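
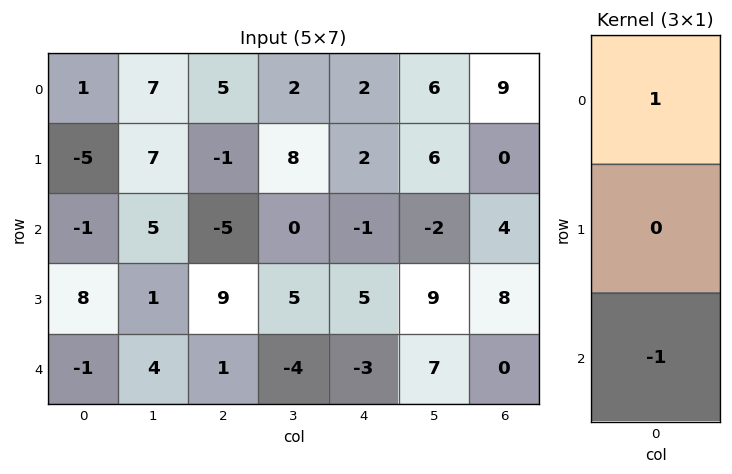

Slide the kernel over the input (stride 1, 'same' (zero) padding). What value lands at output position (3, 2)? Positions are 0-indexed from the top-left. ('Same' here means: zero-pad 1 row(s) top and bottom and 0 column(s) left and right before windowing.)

The receptive field on the zero-padded input at this output position is [-5 / 9 / 1]. Elementwise product with the kernel and sum: -5·1 + 1·-1.

-6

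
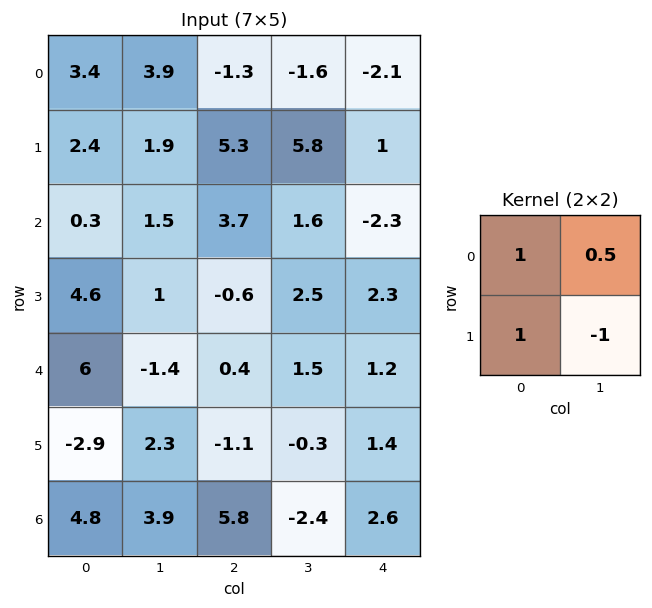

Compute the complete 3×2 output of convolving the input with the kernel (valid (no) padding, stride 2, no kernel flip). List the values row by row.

Output[0,0]: The receptive field on the input at this output position is [3.4 3.9 / 2.4 1.9]. Elementwise product with the kernel and sum: 3.4·1 + 3.9·0.5 + 2.4·1 + 1.9·-1.

5.85 -2.6
4.65 1.4
0.1 0.35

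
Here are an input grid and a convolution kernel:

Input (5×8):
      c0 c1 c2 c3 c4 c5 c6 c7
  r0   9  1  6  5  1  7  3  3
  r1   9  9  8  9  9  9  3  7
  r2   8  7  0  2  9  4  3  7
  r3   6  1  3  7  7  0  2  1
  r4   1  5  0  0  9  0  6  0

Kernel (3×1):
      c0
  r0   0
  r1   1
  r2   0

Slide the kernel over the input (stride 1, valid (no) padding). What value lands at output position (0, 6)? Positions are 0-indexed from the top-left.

The receptive field on the input at this output position is [3 / 3 / 3]. Elementwise product with the kernel and sum: 3·1.

3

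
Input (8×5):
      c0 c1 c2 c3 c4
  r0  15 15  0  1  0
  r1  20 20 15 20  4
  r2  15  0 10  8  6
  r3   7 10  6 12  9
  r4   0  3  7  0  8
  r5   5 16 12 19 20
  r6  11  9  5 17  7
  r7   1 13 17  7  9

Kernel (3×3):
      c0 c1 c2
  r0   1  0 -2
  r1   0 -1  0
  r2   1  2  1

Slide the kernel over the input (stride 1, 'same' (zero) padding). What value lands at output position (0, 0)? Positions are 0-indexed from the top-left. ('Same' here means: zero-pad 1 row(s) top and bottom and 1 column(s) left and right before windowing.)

The receptive field on the zero-padded input at this output position is [0 0 0 / 0 15 15 / 0 20 20]. Elementwise product with the kernel and sum: 0·1 + 0·-2 + 15·-1 + 0·1 + 20·2 + 20·1.

45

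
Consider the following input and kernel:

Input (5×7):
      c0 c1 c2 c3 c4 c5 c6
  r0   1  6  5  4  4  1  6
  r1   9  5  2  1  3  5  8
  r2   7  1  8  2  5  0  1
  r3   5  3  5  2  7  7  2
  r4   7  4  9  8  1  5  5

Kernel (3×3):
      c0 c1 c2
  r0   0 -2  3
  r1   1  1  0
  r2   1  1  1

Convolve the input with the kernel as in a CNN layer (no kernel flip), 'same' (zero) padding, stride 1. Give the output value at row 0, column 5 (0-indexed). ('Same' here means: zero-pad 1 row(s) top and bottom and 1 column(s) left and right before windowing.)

The receptive field on the zero-padded input at this output position is [0 0 0 / 4 1 6 / 3 5 8]. Elementwise product with the kernel and sum: 0·-2 + 0·3 + 4·1 + 1·1 + 3·1 + 5·1 + 8·1.

21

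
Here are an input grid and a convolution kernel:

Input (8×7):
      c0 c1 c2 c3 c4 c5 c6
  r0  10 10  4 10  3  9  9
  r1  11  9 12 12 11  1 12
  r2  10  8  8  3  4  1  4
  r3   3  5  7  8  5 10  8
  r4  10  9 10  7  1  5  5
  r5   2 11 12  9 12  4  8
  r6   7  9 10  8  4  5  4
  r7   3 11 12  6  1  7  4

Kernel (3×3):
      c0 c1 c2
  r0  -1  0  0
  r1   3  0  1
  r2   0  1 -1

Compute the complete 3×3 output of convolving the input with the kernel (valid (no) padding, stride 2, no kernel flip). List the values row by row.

35 42 39
5 24 19
7 42 44

Output[0,0]: The receptive field on the input at this output position is [10 10 4 / 11 9 12 / 10 8 8]. Elementwise product with the kernel and sum: 10·-1 + 11·3 + 12·1 + 8·1 + 8·-1.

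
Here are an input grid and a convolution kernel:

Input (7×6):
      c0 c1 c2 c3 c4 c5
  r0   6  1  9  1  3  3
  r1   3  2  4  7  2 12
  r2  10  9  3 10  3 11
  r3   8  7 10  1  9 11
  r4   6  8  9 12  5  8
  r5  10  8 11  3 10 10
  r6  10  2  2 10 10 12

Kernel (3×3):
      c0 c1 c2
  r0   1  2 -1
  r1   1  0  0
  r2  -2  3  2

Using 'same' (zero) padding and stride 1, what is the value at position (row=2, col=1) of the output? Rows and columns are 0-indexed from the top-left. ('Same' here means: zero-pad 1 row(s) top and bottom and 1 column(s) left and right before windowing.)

The receptive field on the zero-padded input at this output position is [3 2 4 / 10 9 3 / 8 7 10]. Elementwise product with the kernel and sum: 3·1 + 2·2 + 4·-1 + 10·1 + 8·-2 + 7·3 + 10·2.

38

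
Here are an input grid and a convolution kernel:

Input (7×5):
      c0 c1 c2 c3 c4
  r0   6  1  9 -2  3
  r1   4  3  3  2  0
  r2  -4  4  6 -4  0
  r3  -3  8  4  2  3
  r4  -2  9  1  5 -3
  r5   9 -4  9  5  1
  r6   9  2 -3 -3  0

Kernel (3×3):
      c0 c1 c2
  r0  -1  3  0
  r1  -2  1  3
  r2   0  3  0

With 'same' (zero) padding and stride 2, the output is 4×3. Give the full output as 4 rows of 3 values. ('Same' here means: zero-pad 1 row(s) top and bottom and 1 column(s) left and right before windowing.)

Output[0,0]: The receptive field on the zero-padded input at this output position is [0 0 0 / 0 6 1 / 0 4 3]. Elementwise product with the kernel and sum: 0·-1 + 0·3 + 0·-2 + 6·1 + 1·3 + 4·3.
Output[0,1]: The receptive field on the zero-padded input at this output position is [0 0 0 / 1 9 -2 / 3 3 2]. Elementwise product with the kernel and sum: 0·-1 + 0·3 + 1·-2 + 9·1 + -2·3 + 3·3.

21 10 7
11 4 15
43 29 -3
42 15 4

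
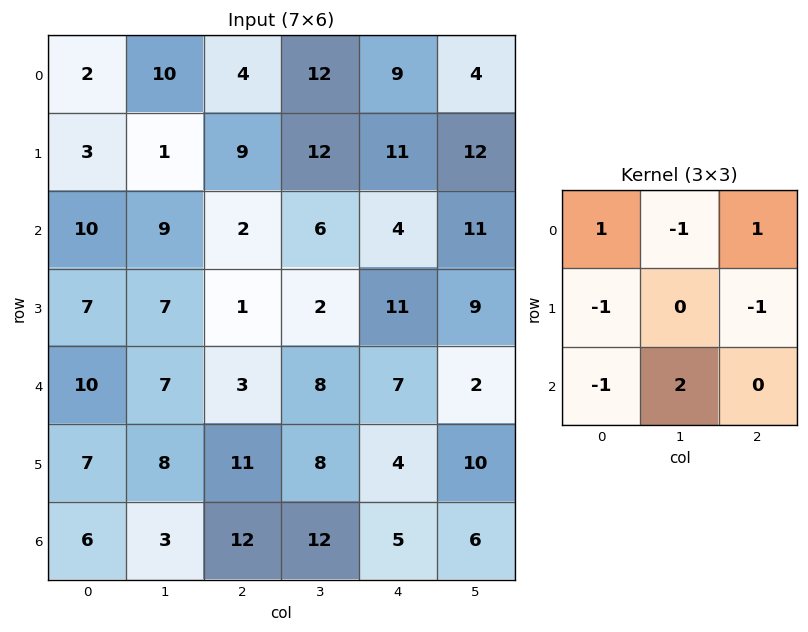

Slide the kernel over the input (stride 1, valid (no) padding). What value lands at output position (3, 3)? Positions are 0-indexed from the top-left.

-10

The receptive field on the input at this output position is [2 11 9 / 8 7 2 / 8 4 10]. Elementwise product with the kernel and sum: 2·1 + 11·-1 + 9·1 + 8·-1 + 2·-1 + 8·-1 + 4·2.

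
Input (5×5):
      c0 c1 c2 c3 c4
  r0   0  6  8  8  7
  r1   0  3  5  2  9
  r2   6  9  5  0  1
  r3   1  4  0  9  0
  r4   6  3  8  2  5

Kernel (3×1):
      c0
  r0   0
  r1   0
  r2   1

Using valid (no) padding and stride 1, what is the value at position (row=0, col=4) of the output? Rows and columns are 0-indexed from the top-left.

1

The receptive field on the input at this output position is [7 / 9 / 1]. Elementwise product with the kernel and sum: 1·1.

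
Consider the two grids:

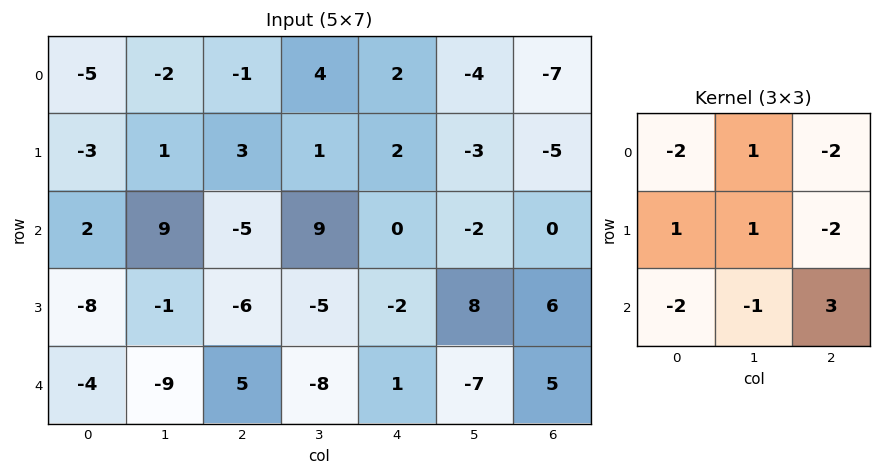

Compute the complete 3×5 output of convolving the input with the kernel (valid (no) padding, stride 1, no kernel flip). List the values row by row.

-26 11 3 -13 17
21 -22 6 55 15
50 -49 13 -43 12

Output[0,0]: The receptive field on the input at this output position is [-5 -2 -1 / -3 1 3 / 2 9 -5]. Elementwise product with the kernel and sum: -5·-2 + -2·1 + -1·-2 + -3·1 + 1·1 + 3·-2 + 2·-2 + 9·-1 + -5·3.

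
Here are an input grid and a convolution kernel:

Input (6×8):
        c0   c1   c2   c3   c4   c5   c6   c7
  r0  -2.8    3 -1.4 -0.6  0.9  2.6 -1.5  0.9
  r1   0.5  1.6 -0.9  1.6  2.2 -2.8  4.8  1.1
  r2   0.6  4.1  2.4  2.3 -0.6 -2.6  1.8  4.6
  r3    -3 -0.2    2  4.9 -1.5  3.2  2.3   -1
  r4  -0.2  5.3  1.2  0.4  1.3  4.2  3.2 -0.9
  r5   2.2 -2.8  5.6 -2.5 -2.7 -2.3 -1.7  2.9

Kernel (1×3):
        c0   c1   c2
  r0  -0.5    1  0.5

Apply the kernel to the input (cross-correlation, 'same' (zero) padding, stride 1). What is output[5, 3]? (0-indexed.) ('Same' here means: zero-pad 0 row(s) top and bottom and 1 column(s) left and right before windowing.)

-6.65

The receptive field on the zero-padded input at this output position is [5.6 -2.5 -2.7]. Elementwise product with the kernel and sum: 5.6·-0.5 + -2.5·1 + -2.7·0.5.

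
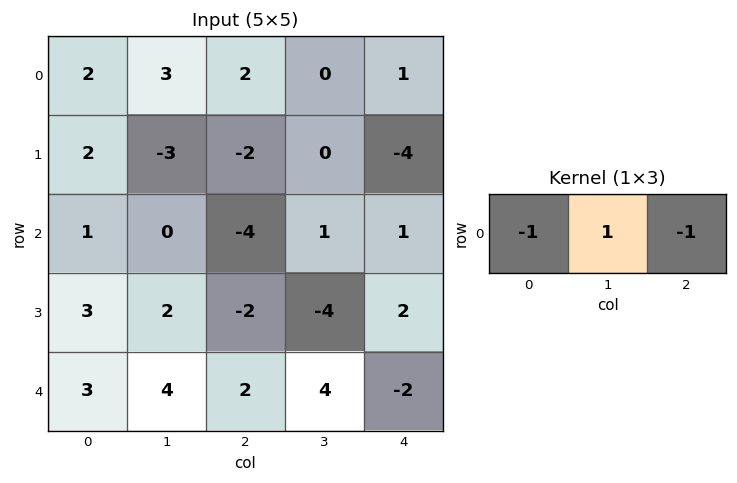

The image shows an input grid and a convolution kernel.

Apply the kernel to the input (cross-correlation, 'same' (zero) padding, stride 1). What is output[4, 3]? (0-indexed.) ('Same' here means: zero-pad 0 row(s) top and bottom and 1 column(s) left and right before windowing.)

The receptive field on the zero-padded input at this output position is [2 4 -2]. Elementwise product with the kernel and sum: 2·-1 + 4·1 + -2·-1.

4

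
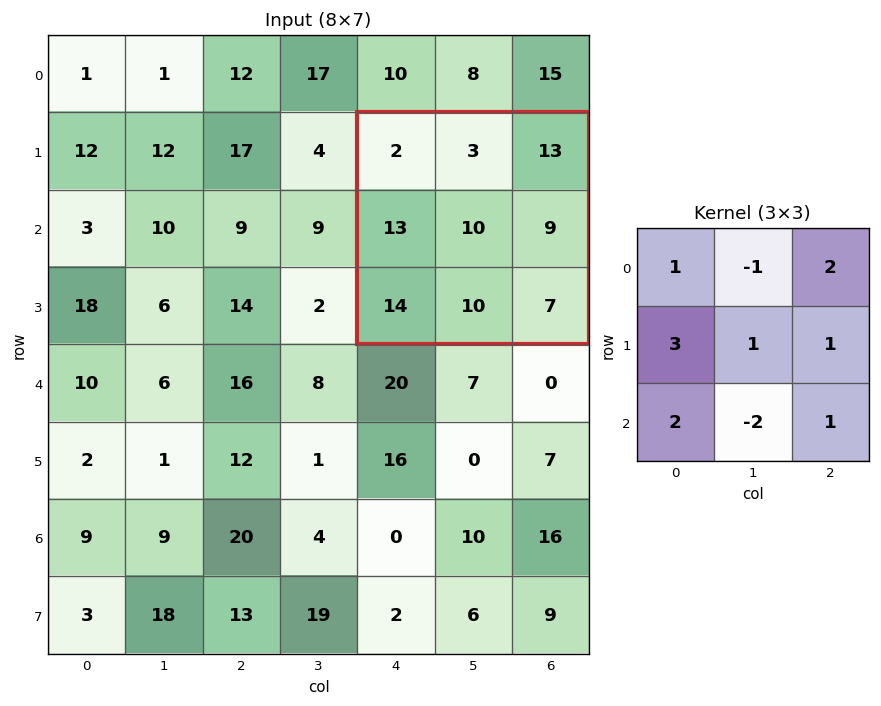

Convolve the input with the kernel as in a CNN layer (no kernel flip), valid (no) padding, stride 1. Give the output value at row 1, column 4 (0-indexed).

The receptive field on the input at this output position is [2 3 13 / 13 10 9 / 14 10 7]. Elementwise product with the kernel and sum: 2·1 + 3·-1 + 13·2 + 13·3 + 10·1 + 9·1 + 14·2 + 10·-2 + 7·1.

98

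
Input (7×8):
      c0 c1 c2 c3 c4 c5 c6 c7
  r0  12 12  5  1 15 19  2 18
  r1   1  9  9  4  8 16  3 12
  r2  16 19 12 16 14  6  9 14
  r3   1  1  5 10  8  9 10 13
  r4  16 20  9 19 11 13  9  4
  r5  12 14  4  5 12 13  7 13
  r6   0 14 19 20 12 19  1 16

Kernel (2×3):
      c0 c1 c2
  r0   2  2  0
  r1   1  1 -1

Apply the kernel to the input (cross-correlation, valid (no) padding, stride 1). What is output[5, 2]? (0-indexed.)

The receptive field on the input at this output position is [4 5 12 / 19 20 12]. Elementwise product with the kernel and sum: 4·2 + 5·2 + 19·1 + 20·1 + 12·-1.

45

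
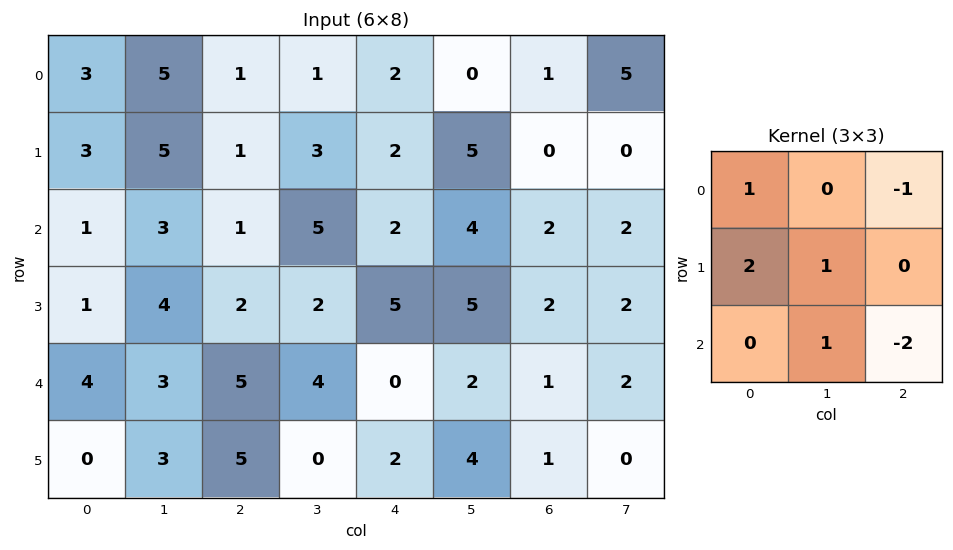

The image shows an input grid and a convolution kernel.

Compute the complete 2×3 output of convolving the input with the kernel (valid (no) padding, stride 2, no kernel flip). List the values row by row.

14 5 10
-1 9 15

Output[0,0]: The receptive field on the input at this output position is [3 5 1 / 3 5 1 / 1 3 1]. Elementwise product with the kernel and sum: 3·1 + 1·-1 + 3·2 + 5·1 + 3·1 + 1·-2.
Output[0,1]: The receptive field on the input at this output position is [1 1 2 / 1 3 2 / 1 5 2]. Elementwise product with the kernel and sum: 1·1 + 2·-1 + 1·2 + 3·1 + 5·1 + 2·-2.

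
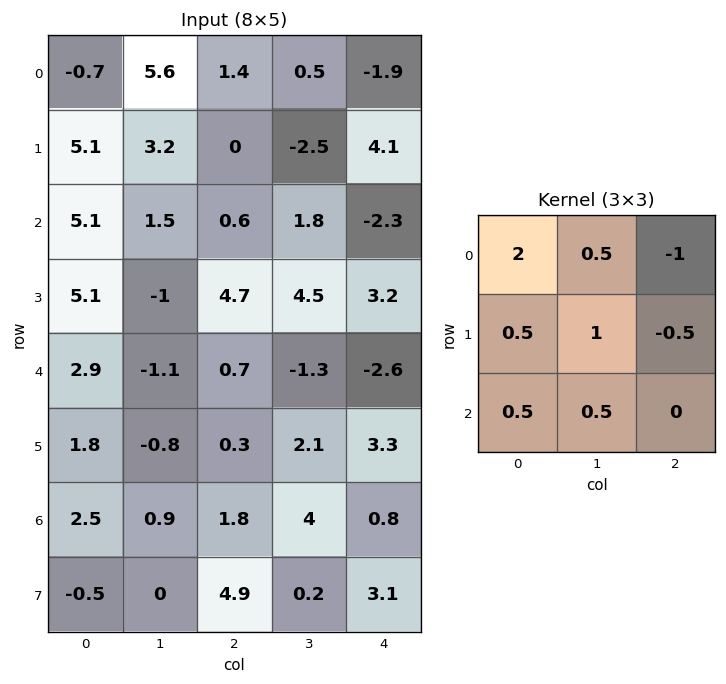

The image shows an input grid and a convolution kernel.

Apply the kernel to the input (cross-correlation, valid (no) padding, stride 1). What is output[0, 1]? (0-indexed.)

The receptive field on the input at this output position is [5.6 1.4 0.5 / 3.2 0 -2.5 / 1.5 0.6 1.8]. Elementwise product with the kernel and sum: 5.6·2 + 1.4·0.5 + 0.5·-1 + 3.2·0.5 + 0·1 + -2.5·-0.5 + 1.5·0.5 + 0.6·0.5.

15.3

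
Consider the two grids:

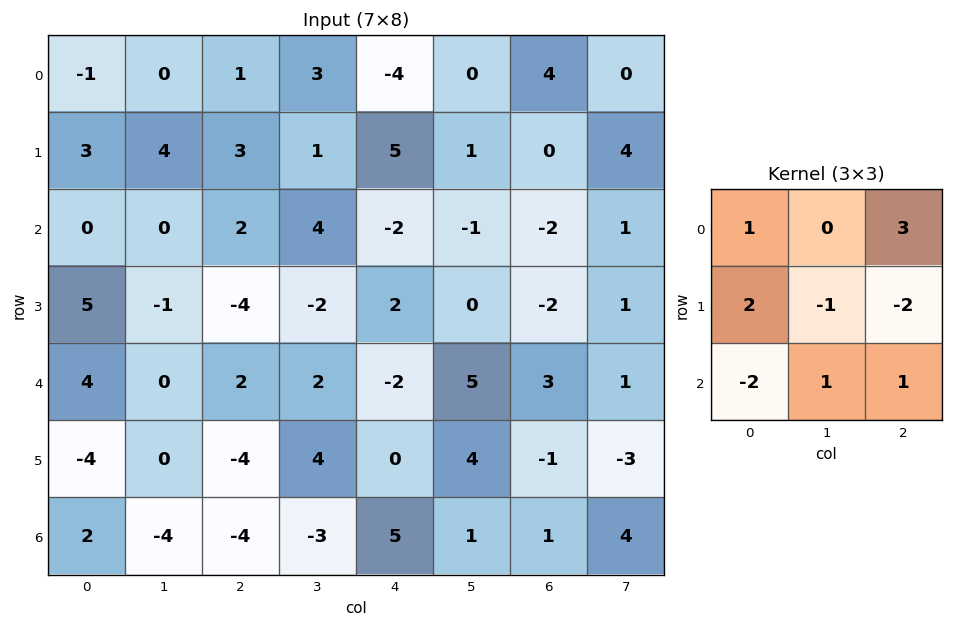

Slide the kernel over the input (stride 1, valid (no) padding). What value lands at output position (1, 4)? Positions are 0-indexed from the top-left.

0

The receptive field on the input at this output position is [5 1 0 / -2 -1 -2 / 2 0 -2]. Elementwise product with the kernel and sum: 5·1 + 0·3 + -2·2 + -1·-1 + -2·-2 + 2·-2 + 0·1 + -2·1.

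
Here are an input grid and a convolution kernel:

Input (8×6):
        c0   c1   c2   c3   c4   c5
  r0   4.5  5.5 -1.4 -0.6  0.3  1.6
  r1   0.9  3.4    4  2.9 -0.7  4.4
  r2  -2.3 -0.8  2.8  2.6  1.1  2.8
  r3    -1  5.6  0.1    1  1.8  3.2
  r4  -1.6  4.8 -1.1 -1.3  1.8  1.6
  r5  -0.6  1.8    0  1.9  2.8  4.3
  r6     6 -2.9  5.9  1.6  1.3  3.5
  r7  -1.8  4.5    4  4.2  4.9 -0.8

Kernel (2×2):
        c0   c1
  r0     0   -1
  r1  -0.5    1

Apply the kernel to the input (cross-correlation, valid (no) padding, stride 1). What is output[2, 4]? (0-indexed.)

The receptive field on the input at this output position is [1.1 2.8 / 1.8 3.2]. Elementwise product with the kernel and sum: 2.8·-1 + 1.8·-0.5 + 3.2·1.

-0.5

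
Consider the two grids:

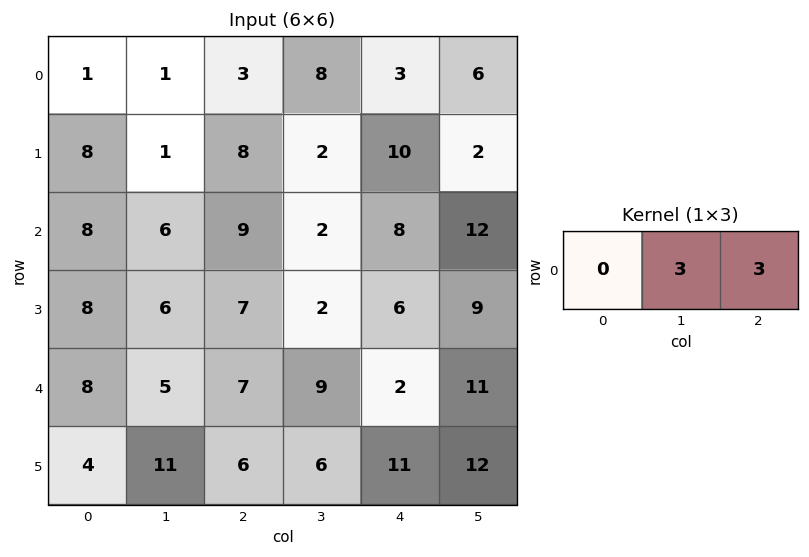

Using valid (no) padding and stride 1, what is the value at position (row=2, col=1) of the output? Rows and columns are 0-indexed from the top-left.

33

The receptive field on the input at this output position is [6 9 2]. Elementwise product with the kernel and sum: 9·3 + 2·3.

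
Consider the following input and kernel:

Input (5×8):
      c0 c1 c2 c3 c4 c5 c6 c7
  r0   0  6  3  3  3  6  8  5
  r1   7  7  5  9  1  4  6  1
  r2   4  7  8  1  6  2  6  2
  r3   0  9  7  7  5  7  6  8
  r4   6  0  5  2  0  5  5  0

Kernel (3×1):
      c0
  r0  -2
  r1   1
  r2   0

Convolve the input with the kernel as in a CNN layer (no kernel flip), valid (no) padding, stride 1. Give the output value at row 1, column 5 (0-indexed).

The receptive field on the input at this output position is [4 / 2 / 7]. Elementwise product with the kernel and sum: 4·-2 + 2·1.

-6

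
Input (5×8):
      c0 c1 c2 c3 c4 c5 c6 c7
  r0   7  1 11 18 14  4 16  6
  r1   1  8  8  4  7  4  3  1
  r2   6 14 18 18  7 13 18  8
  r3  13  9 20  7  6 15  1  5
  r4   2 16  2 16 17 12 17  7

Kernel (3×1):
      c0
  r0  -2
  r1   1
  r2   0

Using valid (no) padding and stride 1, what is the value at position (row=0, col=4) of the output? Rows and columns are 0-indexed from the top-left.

The receptive field on the input at this output position is [14 / 7 / 7]. Elementwise product with the kernel and sum: 14·-2 + 7·1.

-21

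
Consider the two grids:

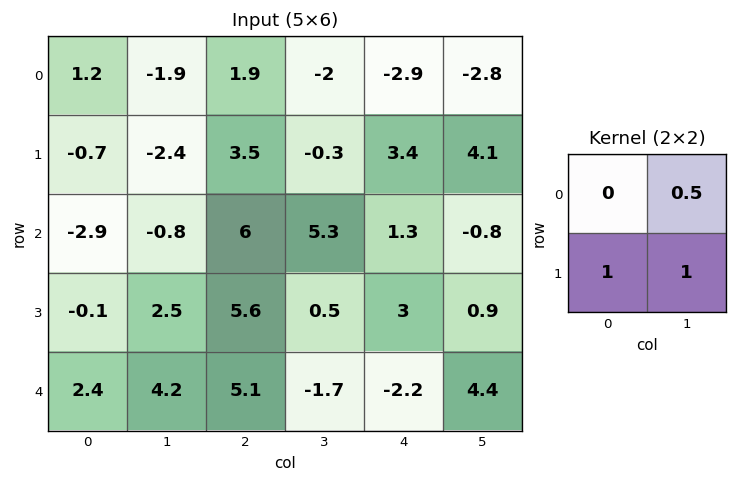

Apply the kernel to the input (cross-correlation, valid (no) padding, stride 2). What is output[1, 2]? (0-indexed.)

The receptive field on the input at this output position is [1.3 -0.8 / 3 0.9]. Elementwise product with the kernel and sum: -0.8·0.5 + 3·1 + 0.9·1.

3.5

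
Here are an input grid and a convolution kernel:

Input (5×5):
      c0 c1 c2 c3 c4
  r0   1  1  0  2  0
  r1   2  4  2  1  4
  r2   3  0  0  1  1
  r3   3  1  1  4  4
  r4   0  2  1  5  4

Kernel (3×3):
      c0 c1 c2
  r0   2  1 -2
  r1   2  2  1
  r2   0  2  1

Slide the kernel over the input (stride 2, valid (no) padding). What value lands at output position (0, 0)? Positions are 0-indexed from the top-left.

17

The receptive field on the input at this output position is [1 1 0 / 2 4 2 / 3 0 0]. Elementwise product with the kernel and sum: 1·2 + 1·1 + 0·-2 + 2·2 + 4·2 + 2·1 + 0·2 + 0·1.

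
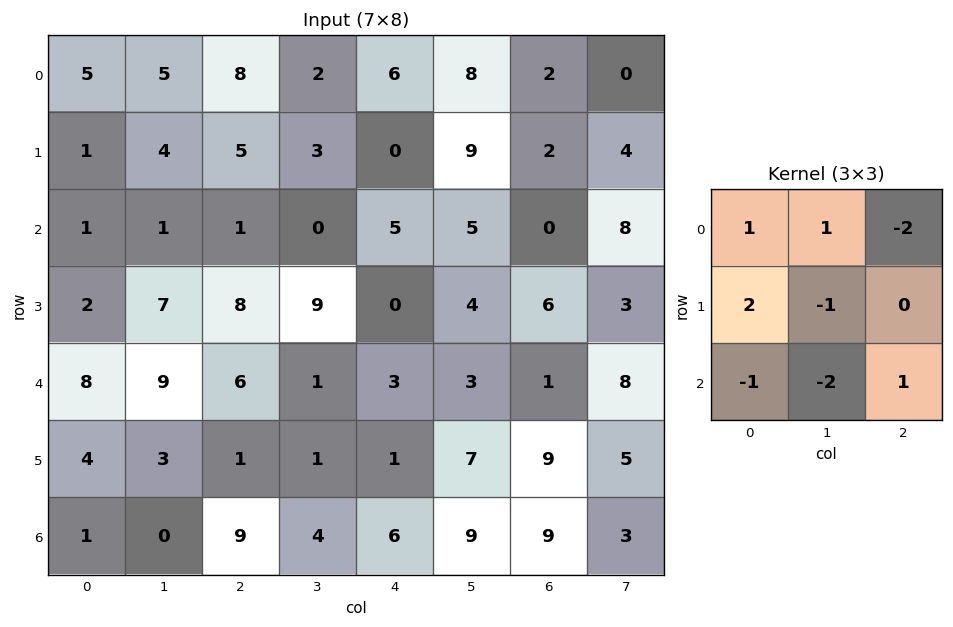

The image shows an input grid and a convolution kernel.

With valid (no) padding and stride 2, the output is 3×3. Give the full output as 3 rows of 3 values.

-10 9 -14
-23 -7 -2
18 -9 -16

Output[0,0]: The receptive field on the input at this output position is [5 5 8 / 1 4 5 / 1 1 1]. Elementwise product with the kernel and sum: 5·1 + 5·1 + 8·-2 + 1·2 + 4·-1 + 1·-1 + 1·-2 + 1·1.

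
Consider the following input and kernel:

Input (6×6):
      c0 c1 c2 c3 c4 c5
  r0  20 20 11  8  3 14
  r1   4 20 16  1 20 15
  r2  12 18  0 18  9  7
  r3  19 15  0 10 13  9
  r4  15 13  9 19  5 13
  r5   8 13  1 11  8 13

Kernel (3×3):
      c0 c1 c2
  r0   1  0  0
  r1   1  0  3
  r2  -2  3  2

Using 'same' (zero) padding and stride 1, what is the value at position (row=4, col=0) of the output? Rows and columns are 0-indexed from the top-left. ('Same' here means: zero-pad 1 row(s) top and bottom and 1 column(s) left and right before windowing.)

The receptive field on the zero-padded input at this output position is [0 19 15 / 0 15 13 / 0 8 13]. Elementwise product with the kernel and sum: 0·1 + 0·1 + 13·3 + 0·-2 + 8·3 + 13·2.

89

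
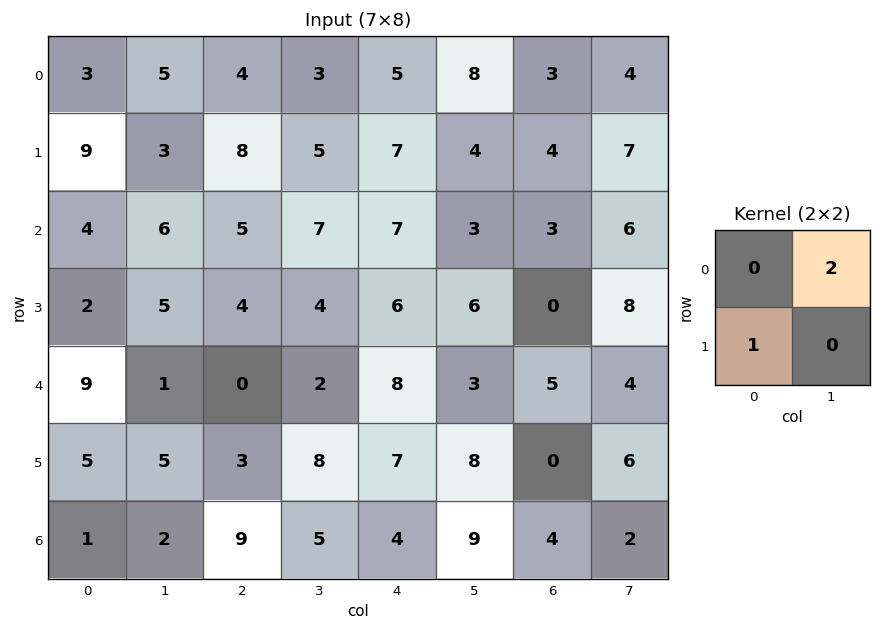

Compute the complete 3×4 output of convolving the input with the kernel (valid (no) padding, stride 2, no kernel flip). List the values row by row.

Output[0,0]: The receptive field on the input at this output position is [3 5 / 9 3]. Elementwise product with the kernel and sum: 5·2 + 9·1.
Output[0,1]: The receptive field on the input at this output position is [4 3 / 8 5]. Elementwise product with the kernel and sum: 3·2 + 8·1.

19 14 23 12
14 18 12 12
7 7 13 8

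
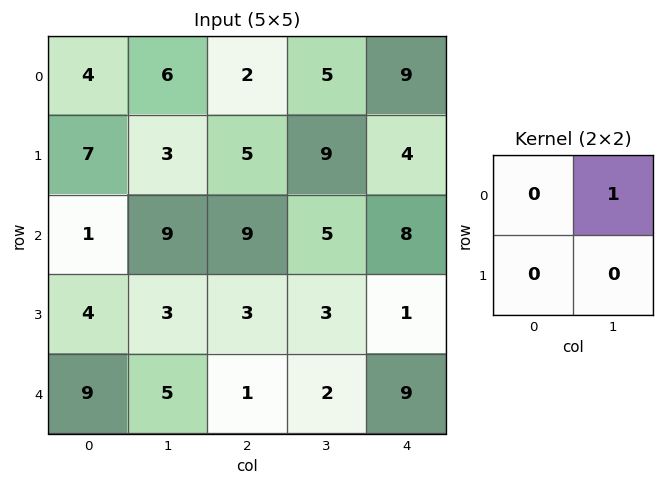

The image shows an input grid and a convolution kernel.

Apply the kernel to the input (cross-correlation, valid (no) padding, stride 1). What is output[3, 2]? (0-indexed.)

The receptive field on the input at this output position is [3 3 / 1 2]. Elementwise product with the kernel and sum: 3·1.

3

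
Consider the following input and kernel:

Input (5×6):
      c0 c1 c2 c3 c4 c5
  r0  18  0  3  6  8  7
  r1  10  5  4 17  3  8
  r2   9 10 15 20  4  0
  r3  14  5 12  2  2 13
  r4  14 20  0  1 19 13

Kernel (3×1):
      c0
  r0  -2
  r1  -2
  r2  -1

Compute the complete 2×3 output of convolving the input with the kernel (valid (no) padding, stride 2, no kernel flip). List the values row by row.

-65 -29 -26
-60 -54 -31

Output[0,0]: The receptive field on the input at this output position is [18 / 10 / 9]. Elementwise product with the kernel and sum: 18·-2 + 10·-2 + 9·-1.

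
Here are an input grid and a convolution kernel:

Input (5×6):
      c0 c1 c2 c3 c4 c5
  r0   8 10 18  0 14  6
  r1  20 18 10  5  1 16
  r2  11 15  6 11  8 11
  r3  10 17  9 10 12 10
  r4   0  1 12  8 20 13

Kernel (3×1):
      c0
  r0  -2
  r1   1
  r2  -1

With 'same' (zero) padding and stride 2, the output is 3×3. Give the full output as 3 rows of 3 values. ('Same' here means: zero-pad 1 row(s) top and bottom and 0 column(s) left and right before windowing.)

Output[0,0]: The receptive field on the zero-padded input at this output position is [0 / 8 / 20]. Elementwise product with the kernel and sum: 0·-2 + 8·1 + 20·-1.
Output[0,1]: The receptive field on the zero-padded input at this output position is [0 / 18 / 10]. Elementwise product with the kernel and sum: 0·-2 + 18·1 + 10·-1.

-12 8 13
-39 -23 -6
-20 -6 -4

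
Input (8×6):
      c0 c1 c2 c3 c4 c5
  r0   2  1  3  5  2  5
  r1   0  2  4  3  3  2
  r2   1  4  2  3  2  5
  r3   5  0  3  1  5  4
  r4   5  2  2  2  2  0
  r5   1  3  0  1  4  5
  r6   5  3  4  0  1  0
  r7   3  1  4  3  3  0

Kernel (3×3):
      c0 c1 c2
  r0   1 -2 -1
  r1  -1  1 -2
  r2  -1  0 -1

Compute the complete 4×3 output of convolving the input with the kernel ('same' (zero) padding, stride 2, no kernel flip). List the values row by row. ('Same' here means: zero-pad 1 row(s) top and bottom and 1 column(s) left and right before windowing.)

Output[0,0]: The receptive field on the zero-padded input at this output position is [0 0 0 / 0 2 1 / 0 0 2]. Elementwise product with the kernel and sum: 0·1 + 0·-2 + 0·-1 + 0·-1 + 2·1 + 1·-2 + 0·-1 + 2·-1.
Output[0,1]: The receptive field on the zero-padded input at this output position is [0 0 0 / 1 3 5 / 2 4 3]. Elementwise product with the kernel and sum: 0·1 + 0·-2 + 0·-1 + 1·-1 + 3·1 + 5·-2 + 2·-1 + 3·-1.

-2 -13 -18
-9 -18 -21
-12 -15 -19
-7 -1 -14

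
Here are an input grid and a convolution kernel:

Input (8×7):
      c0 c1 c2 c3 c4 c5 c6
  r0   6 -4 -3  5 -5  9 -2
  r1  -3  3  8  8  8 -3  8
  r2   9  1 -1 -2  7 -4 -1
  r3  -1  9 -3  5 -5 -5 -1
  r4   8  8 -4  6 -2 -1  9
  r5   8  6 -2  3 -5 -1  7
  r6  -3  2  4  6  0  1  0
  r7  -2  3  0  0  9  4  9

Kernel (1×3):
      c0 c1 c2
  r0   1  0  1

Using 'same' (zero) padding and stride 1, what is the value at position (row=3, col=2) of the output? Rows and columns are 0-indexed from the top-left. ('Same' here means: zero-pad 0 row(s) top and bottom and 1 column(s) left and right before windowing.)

The receptive field on the zero-padded input at this output position is [9 -3 5]. Elementwise product with the kernel and sum: 9·1 + 5·1.

14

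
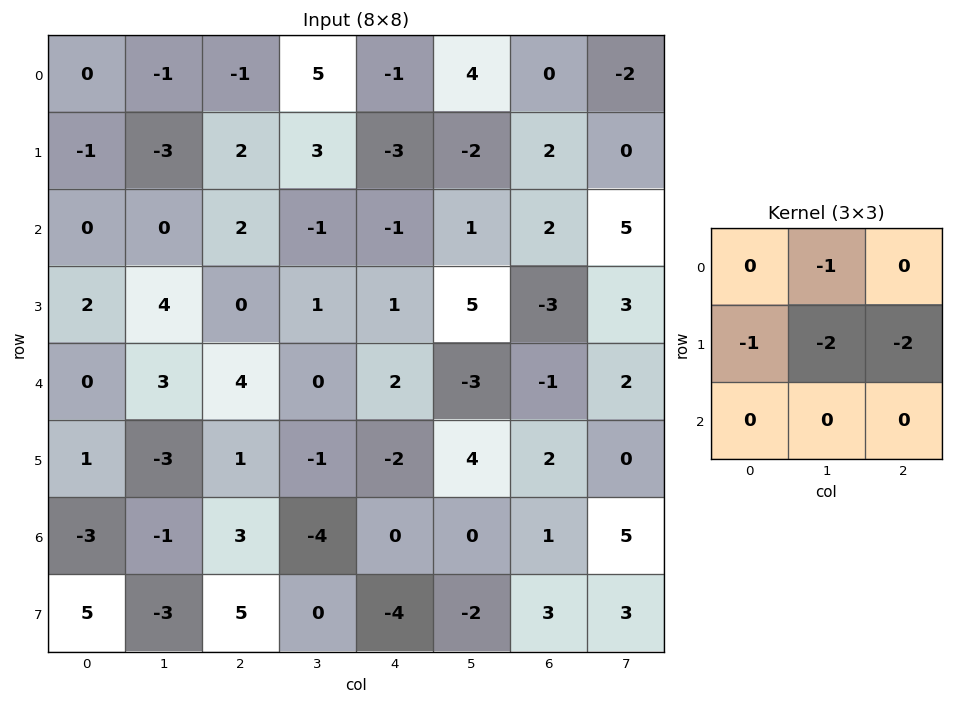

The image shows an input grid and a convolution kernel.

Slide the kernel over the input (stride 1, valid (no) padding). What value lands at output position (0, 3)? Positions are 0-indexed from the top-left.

The receptive field on the input at this output position is [5 -1 4 / 3 -3 -2 / -1 -1 1]. Elementwise product with the kernel and sum: -1·-1 + 3·-1 + -3·-2 + -2·-2.

8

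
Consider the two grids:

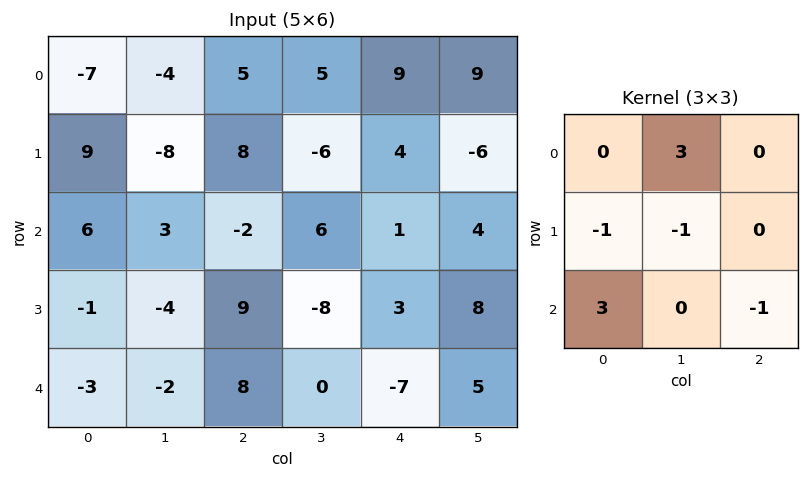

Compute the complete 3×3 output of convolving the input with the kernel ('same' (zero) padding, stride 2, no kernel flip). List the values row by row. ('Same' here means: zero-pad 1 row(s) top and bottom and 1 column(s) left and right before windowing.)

Output[0,0]: The receptive field on the zero-padded input at this output position is [0 0 0 / 0 -7 -4 / 0 9 -8]. Elementwise product with the kernel and sum: 0·3 + 0·-1 + -7·-1 + 0·3 + -8·-1.
Output[0,1]: The receptive field on the zero-padded input at this output position is [0 0 0 / -4 5 5 / -8 8 -6]. Elementwise product with the kernel and sum: 0·3 + -4·-1 + 5·-1 + -8·3 + -6·-1.

15 -19 -26
25 19 -27
0 21 16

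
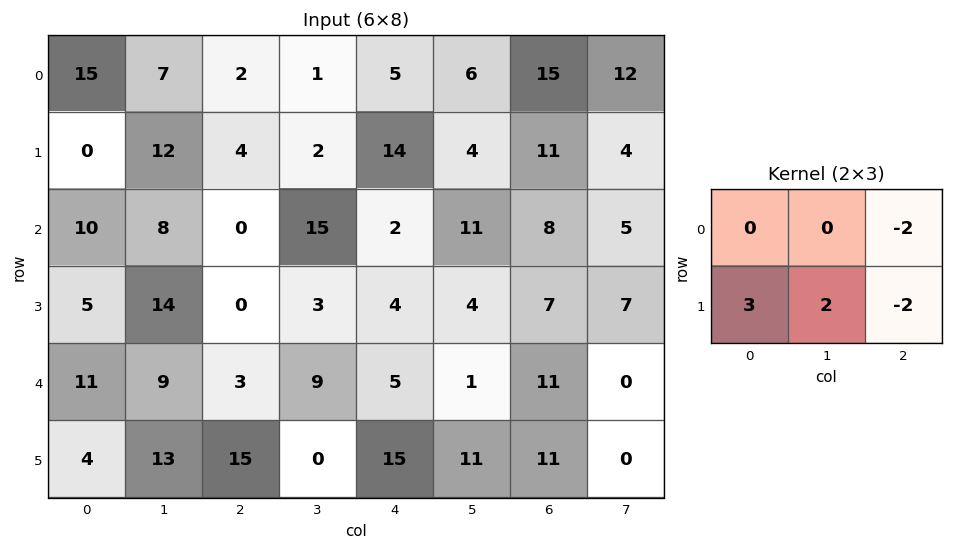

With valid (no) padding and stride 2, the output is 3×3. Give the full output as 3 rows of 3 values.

Output[0,0]: The receptive field on the input at this output position is [15 7 2 / 0 12 4]. Elementwise product with the kernel and sum: 2·-2 + 0·3 + 12·2 + 4·-2.

12 -22 -2
43 -6 -10
2 5 23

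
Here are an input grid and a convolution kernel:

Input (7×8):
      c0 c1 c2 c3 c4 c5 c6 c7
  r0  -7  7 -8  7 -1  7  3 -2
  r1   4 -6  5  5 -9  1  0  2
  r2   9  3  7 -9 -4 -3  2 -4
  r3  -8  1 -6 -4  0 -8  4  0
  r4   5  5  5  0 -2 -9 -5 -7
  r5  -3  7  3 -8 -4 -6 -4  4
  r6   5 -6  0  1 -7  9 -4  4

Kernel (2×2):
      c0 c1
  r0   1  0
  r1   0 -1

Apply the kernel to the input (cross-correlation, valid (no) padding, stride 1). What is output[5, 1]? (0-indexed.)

7

The receptive field on the input at this output position is [7 3 / -6 0]. Elementwise product with the kernel and sum: 7·1 + 0·-1.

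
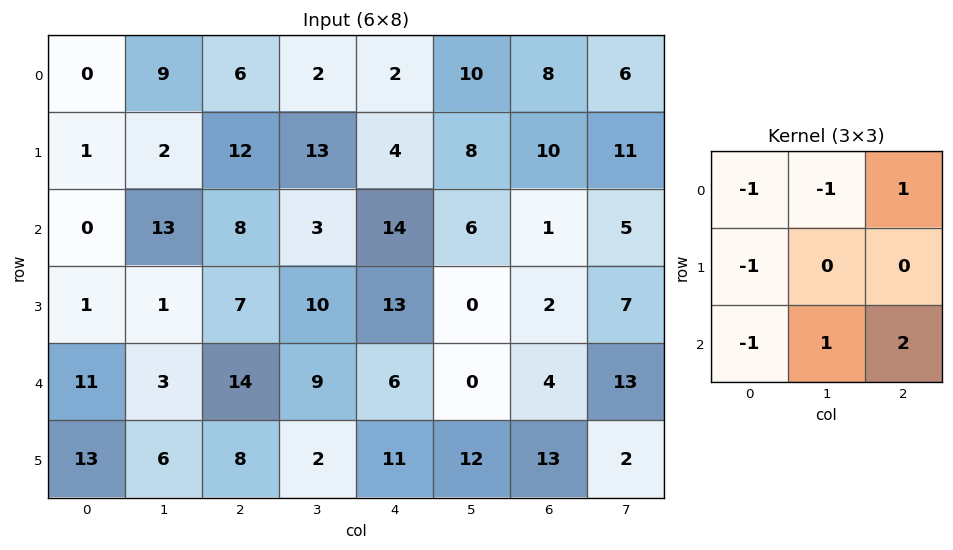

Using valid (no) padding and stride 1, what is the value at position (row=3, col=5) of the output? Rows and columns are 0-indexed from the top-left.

10

The receptive field on the input at this output position is [0 2 7 / 0 4 13 / 12 13 2]. Elementwise product with the kernel and sum: 0·-1 + 2·-1 + 7·1 + 0·-1 + 12·-1 + 13·1 + 2·2.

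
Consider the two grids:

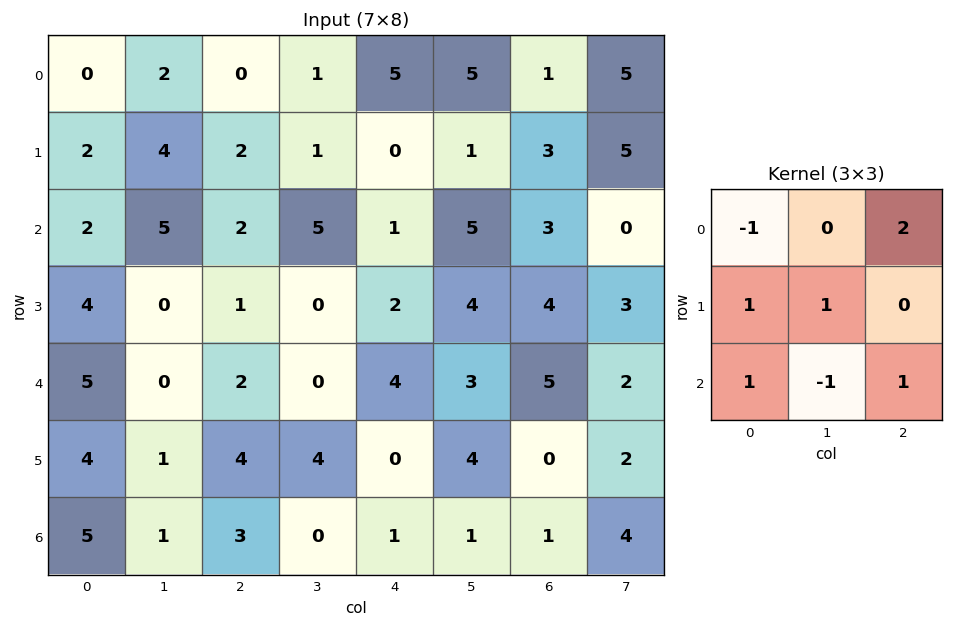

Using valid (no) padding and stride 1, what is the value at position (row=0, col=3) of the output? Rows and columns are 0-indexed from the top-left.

19

The receptive field on the input at this output position is [1 5 5 / 1 0 1 / 5 1 5]. Elementwise product with the kernel and sum: 1·-1 + 5·2 + 1·1 + 0·1 + 5·1 + 1·-1 + 5·1.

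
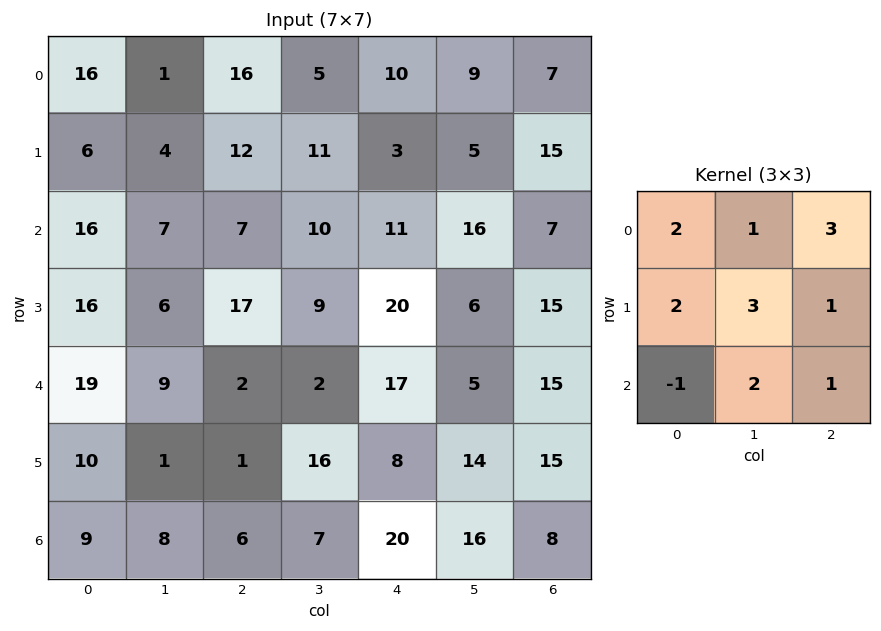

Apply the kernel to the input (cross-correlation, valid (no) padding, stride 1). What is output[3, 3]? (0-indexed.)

130

The receptive field on the input at this output position is [9 20 6 / 2 17 5 / 16 8 14]. Elementwise product with the kernel and sum: 9·2 + 20·1 + 6·3 + 2·2 + 17·3 + 5·1 + 16·-1 + 8·2 + 14·1.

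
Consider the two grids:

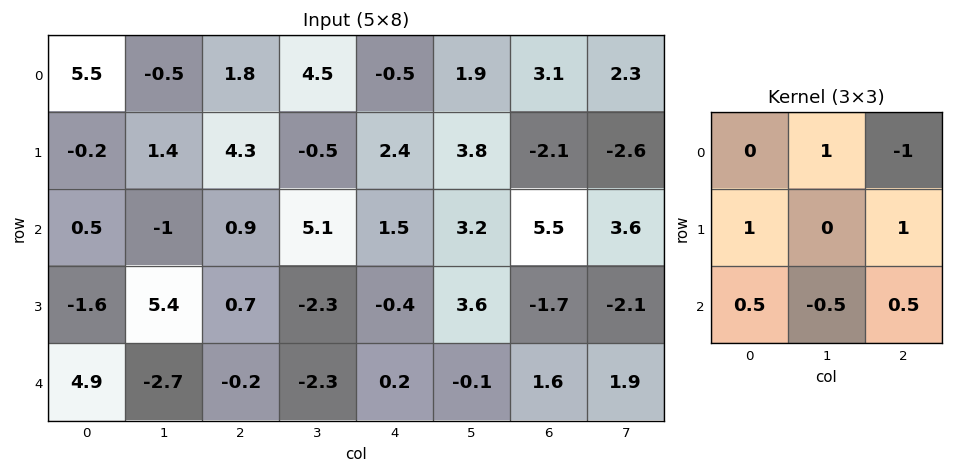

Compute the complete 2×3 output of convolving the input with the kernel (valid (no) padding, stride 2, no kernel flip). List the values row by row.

Output[0,0]: The receptive field on the input at this output position is [5.5 -0.5 1.8 / -0.2 1.4 4.3 / 0.5 -1 0.9]. Elementwise product with the kernel and sum: -0.5·1 + 1.8·-1 + -0.2·1 + 4.3·1 + 0.5·0.5 + -1·-0.5 + 0.9·0.5.

3 10.35 1
0.9 5.05 -3.45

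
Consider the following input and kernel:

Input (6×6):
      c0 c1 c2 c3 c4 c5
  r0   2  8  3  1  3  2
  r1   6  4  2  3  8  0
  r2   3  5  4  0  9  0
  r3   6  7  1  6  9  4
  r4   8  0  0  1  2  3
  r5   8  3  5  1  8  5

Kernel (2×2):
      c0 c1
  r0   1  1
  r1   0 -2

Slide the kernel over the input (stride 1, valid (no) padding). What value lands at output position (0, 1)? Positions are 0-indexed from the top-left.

7

The receptive field on the input at this output position is [8 3 / 4 2]. Elementwise product with the kernel and sum: 8·1 + 3·1 + 2·-2.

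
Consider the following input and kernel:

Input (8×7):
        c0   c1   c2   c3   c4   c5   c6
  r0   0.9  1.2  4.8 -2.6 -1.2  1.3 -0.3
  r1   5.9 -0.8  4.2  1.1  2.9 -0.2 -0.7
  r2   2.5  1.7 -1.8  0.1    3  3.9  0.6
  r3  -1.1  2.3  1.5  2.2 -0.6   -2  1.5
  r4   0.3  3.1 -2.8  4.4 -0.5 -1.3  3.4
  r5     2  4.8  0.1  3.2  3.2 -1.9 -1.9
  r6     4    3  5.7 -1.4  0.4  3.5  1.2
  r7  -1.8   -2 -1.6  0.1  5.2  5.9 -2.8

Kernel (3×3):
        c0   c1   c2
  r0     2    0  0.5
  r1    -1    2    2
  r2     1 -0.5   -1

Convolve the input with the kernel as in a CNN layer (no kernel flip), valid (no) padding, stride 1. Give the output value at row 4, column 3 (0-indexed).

2.45

The receptive field on the input at this output position is [4.4 -0.5 -1.3 / 3.2 3.2 -1.9 / -1.4 0.4 3.5]. Elementwise product with the kernel and sum: 4.4·2 + -1.3·0.5 + 3.2·-1 + 3.2·2 + -1.9·2 + -1.4·1 + 0.4·-0.5 + 3.5·-1.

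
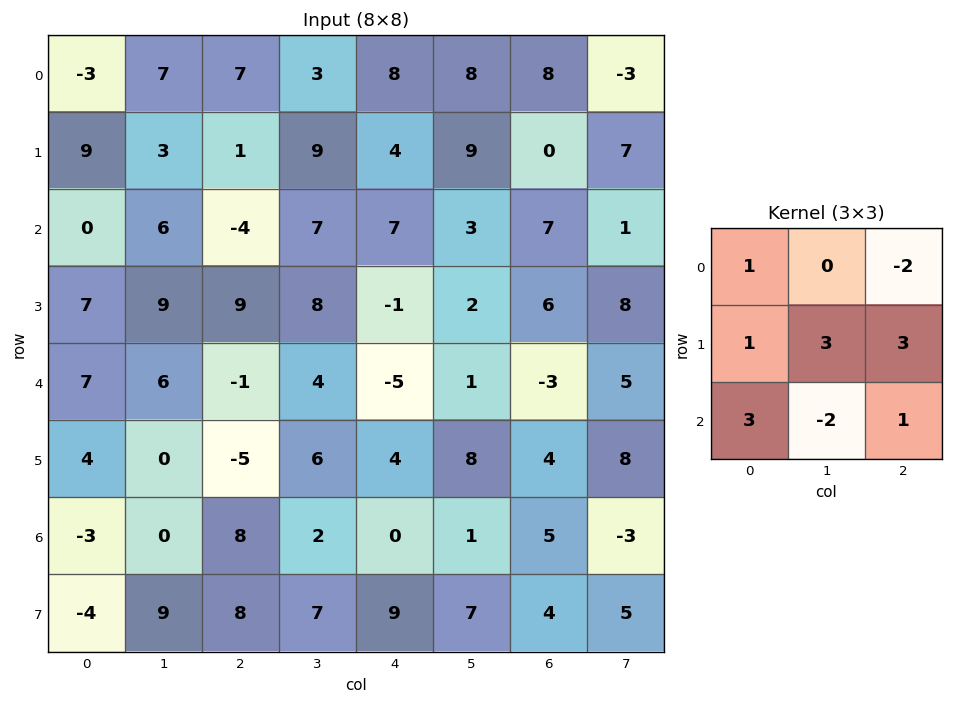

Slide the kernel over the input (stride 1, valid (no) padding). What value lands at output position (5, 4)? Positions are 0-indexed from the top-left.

The receptive field on the input at this output position is [4 8 4 / 0 1 5 / 9 7 4]. Elementwise product with the kernel and sum: 4·1 + 4·-2 + 0·1 + 1·3 + 5·3 + 9·3 + 7·-2 + 4·1.

31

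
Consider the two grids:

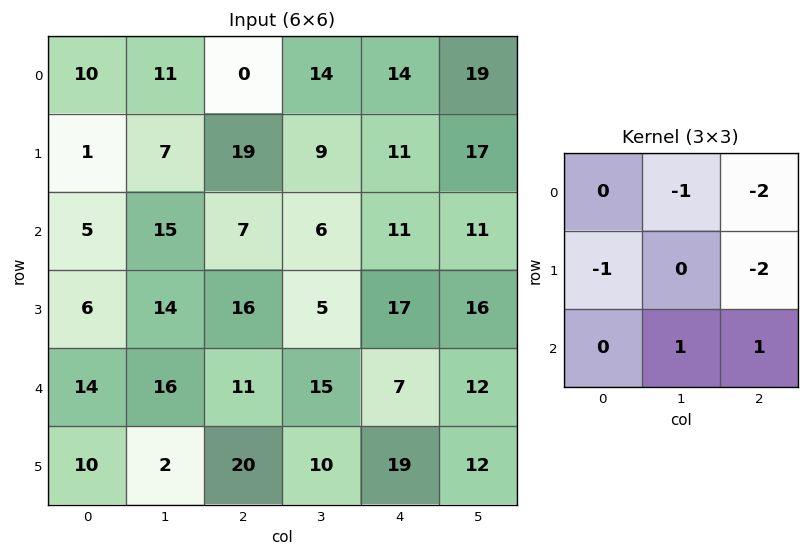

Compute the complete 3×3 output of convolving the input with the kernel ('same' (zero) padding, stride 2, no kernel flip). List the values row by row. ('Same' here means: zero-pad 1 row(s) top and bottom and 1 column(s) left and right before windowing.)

-14 -11 -24
-25 -43 -40
-54 -42 -57

Output[0,0]: The receptive field on the zero-padded input at this output position is [0 0 0 / 0 10 11 / 0 1 7]. Elementwise product with the kernel and sum: 0·-1 + 0·-2 + 0·-1 + 11·-2 + 1·1 + 7·1.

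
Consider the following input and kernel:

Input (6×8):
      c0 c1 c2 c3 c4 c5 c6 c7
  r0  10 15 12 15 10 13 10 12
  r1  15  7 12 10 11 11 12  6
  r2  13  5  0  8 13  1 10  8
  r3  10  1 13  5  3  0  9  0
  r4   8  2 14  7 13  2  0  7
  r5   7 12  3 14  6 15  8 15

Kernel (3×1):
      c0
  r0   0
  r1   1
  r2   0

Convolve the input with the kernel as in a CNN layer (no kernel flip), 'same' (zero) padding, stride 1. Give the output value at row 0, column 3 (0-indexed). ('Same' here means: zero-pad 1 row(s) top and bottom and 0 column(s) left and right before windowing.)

15

The receptive field on the zero-padded input at this output position is [0 / 15 / 10]. Elementwise product with the kernel and sum: 15·1.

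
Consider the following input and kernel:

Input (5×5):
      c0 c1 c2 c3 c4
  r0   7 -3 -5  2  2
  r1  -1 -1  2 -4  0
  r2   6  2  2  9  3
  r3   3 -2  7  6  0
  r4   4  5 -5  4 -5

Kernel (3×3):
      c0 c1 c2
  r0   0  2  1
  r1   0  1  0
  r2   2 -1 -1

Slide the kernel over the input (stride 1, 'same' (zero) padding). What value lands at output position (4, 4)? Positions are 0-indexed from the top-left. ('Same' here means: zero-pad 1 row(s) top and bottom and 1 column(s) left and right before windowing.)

-5

The receptive field on the zero-padded input at this output position is [6 0 0 / 4 -5 0 / 0 0 0]. Elementwise product with the kernel and sum: 0·2 + 0·1 + -5·1 + 0·2 + 0·-1 + 0·-1.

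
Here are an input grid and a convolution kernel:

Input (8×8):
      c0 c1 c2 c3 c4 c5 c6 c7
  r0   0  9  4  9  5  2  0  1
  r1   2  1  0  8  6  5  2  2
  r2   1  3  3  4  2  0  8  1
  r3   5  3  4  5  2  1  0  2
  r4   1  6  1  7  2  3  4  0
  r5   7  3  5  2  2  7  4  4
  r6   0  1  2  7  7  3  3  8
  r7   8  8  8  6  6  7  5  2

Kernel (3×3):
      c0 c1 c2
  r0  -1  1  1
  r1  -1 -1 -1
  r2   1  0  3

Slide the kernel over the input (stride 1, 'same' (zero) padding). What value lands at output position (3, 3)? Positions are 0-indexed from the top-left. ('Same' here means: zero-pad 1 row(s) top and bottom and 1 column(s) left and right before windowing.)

-1

The receptive field on the zero-padded input at this output position is [3 4 2 / 4 5 2 / 1 7 2]. Elementwise product with the kernel and sum: 3·-1 + 4·1 + 2·1 + 4·-1 + 5·-1 + 2·-1 + 1·1 + 2·3.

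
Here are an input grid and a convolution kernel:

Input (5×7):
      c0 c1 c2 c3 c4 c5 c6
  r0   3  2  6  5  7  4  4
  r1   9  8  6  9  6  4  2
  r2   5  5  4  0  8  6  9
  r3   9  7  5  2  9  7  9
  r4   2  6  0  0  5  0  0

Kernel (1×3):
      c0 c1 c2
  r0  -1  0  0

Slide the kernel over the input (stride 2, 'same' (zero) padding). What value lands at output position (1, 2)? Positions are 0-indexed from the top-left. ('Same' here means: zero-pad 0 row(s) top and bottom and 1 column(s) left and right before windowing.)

The receptive field on the zero-padded input at this output position is [0 8 6]. Elementwise product with the kernel and sum: 0·-1.

0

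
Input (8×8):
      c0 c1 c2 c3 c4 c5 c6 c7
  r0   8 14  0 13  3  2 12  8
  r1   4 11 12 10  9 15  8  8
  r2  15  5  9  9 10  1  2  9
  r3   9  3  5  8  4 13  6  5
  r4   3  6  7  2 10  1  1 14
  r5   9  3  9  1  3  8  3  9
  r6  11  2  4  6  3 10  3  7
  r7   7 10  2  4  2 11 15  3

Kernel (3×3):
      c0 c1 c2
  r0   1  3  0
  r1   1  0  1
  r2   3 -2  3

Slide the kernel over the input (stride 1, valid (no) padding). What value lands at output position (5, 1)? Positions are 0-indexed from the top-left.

76

The receptive field on the input at this output position is [3 9 1 / 2 4 6 / 10 2 4]. Elementwise product with the kernel and sum: 3·1 + 9·3 + 2·1 + 6·1 + 10·3 + 2·-2 + 4·3.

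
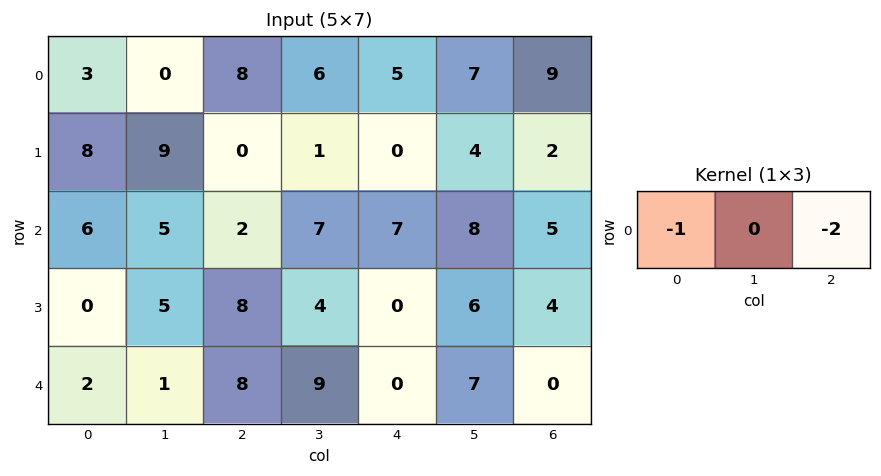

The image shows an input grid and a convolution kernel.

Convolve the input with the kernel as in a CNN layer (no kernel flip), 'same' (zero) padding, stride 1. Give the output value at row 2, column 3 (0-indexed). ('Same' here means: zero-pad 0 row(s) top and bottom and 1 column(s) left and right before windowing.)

The receptive field on the zero-padded input at this output position is [2 7 7]. Elementwise product with the kernel and sum: 2·-1 + 7·-2.

-16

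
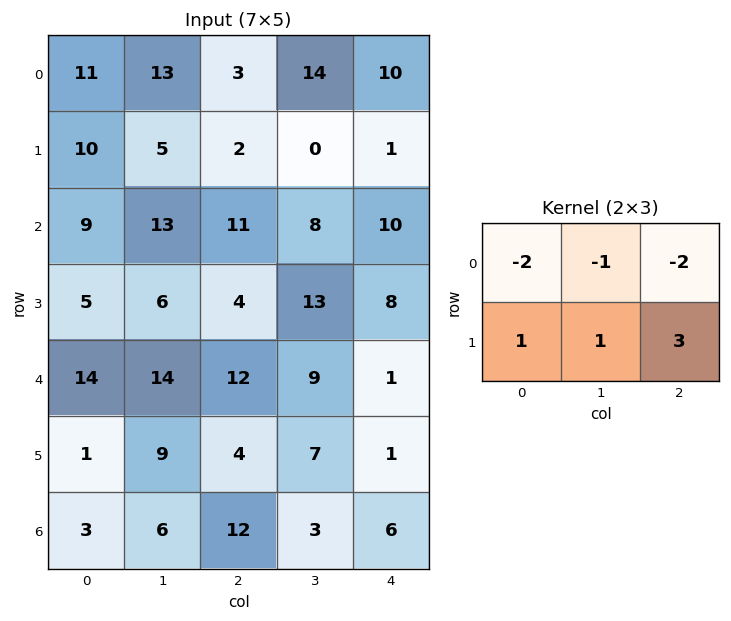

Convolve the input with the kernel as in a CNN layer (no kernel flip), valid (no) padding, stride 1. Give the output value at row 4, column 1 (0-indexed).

The receptive field on the input at this output position is [14 12 9 / 9 4 7]. Elementwise product with the kernel and sum: 14·-2 + 12·-1 + 9·-2 + 9·1 + 4·1 + 7·3.

-24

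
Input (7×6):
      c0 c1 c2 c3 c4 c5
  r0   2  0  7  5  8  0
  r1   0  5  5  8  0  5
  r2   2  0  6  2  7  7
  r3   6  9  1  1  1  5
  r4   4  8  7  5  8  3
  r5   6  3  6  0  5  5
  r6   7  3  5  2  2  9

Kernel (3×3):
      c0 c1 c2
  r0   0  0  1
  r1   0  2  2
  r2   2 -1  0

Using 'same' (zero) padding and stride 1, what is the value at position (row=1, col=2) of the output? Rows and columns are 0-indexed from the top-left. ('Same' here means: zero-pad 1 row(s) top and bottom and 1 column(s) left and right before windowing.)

The receptive field on the zero-padded input at this output position is [0 7 5 / 5 5 8 / 0 6 2]. Elementwise product with the kernel and sum: 5·1 + 5·2 + 8·2 + 0·2 + 6·-1.

25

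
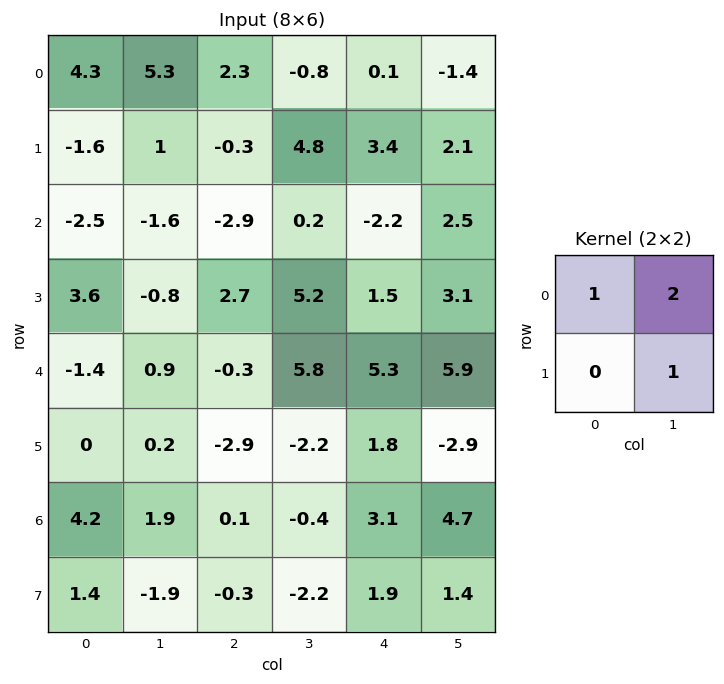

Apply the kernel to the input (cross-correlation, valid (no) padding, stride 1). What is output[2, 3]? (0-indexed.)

The receptive field on the input at this output position is [0.2 -2.2 / 5.2 1.5]. Elementwise product with the kernel and sum: 0.2·1 + -2.2·2 + 1.5·1.

-2.7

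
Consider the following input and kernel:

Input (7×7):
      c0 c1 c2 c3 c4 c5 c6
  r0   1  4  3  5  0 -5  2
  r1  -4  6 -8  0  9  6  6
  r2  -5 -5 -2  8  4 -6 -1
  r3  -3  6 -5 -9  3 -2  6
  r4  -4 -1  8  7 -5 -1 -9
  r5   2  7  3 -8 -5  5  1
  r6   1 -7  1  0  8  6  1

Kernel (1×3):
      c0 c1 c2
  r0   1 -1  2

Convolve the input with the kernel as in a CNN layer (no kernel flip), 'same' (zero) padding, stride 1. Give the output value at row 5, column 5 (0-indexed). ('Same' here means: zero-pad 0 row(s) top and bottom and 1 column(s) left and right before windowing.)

-8

The receptive field on the zero-padded input at this output position is [-5 5 1]. Elementwise product with the kernel and sum: -5·1 + 5·-1 + 1·2.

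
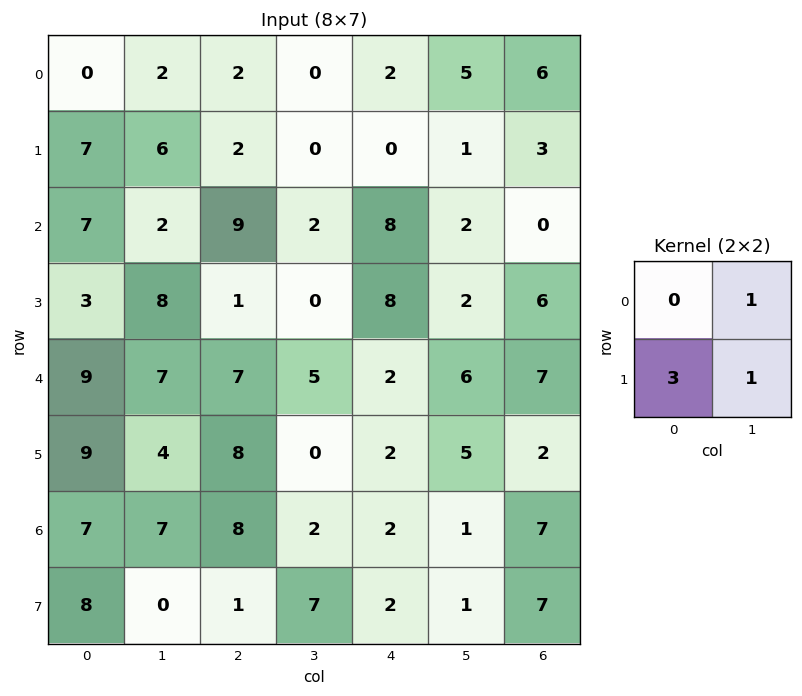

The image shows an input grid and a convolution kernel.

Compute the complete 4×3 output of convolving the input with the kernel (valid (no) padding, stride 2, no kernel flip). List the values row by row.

Output[0,0]: The receptive field on the input at this output position is [0 2 / 7 6]. Elementwise product with the kernel and sum: 2·1 + 7·3 + 6·1.

29 6 6
19 5 28
38 29 17
31 12 8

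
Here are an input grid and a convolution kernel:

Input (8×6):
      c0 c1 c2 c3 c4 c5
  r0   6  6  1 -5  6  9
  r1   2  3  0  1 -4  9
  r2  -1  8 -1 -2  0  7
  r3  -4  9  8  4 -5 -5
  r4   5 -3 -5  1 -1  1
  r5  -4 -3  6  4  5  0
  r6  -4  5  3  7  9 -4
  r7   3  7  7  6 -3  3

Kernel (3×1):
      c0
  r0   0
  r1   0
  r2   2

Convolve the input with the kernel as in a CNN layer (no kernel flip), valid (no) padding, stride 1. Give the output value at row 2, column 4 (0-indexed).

The receptive field on the input at this output position is [0 / -5 / -1]. Elementwise product with the kernel and sum: -1·2.

-2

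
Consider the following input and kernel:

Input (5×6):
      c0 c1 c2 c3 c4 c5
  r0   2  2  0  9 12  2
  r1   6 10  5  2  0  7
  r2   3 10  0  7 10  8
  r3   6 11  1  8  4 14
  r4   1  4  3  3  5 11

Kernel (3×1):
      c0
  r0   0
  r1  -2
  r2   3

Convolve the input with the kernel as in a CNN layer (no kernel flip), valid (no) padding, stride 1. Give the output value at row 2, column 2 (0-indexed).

The receptive field on the input at this output position is [0 / 1 / 3]. Elementwise product with the kernel and sum: 1·-2 + 3·3.

7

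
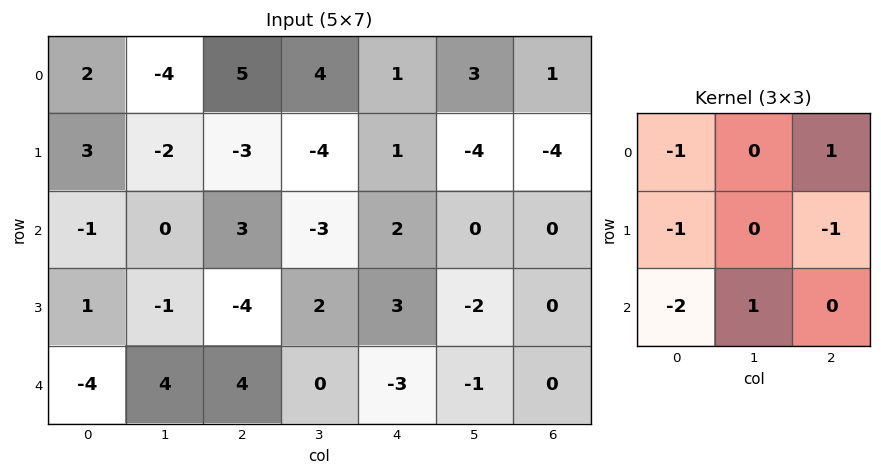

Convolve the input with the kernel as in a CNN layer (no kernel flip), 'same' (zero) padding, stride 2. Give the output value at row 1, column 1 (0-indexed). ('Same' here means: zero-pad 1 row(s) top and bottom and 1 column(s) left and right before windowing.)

The receptive field on the zero-padded input at this output position is [-2 -3 -4 / 0 3 -3 / -1 -4 2]. Elementwise product with the kernel and sum: -2·-1 + -4·1 + 0·-1 + -3·-1 + -1·-2 + -4·1.

-1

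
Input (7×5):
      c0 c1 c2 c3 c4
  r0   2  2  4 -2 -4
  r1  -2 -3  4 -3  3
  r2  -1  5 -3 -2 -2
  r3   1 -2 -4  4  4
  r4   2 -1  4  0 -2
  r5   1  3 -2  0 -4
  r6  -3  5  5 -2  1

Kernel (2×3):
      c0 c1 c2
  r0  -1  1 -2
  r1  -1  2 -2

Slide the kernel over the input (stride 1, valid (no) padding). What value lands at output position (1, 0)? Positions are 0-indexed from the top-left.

The receptive field on the input at this output position is [-2 -3 4 / -1 5 -3]. Elementwise product with the kernel and sum: -2·-1 + -3·1 + 4·-2 + -1·-1 + 5·2 + -3·-2.

8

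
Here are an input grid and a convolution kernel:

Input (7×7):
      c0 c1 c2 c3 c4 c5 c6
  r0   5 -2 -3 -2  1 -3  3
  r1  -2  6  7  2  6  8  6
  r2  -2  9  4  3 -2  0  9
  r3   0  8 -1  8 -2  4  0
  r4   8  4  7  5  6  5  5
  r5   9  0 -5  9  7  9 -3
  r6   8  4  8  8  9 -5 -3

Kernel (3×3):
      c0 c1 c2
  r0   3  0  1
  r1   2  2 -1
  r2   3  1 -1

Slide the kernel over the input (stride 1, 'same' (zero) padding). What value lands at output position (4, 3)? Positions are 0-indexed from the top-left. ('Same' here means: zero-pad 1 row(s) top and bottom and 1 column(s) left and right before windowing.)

0

The receptive field on the zero-padded input at this output position is [-1 8 -2 / 7 5 6 / -5 9 7]. Elementwise product with the kernel and sum: -1·3 + -2·1 + 7·2 + 5·2 + 6·-1 + -5·3 + 9·1 + 7·-1.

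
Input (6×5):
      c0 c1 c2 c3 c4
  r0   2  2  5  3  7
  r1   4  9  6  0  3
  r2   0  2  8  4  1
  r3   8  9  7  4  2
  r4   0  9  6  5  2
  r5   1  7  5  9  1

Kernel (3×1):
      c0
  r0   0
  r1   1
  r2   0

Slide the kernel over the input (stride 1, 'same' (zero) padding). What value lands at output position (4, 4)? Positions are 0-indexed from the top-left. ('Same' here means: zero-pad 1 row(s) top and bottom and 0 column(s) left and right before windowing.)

The receptive field on the zero-padded input at this output position is [2 / 2 / 1]. Elementwise product with the kernel and sum: 2·1.

2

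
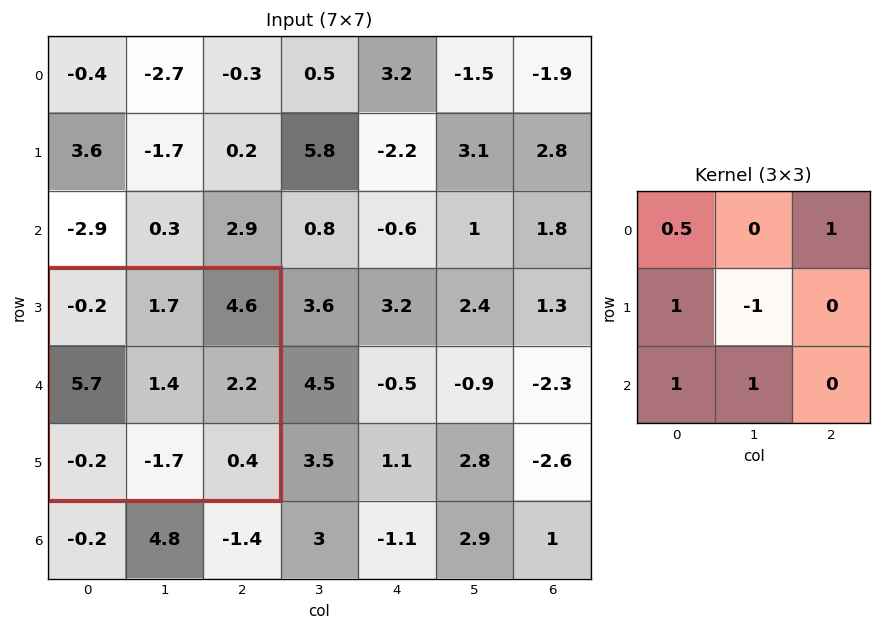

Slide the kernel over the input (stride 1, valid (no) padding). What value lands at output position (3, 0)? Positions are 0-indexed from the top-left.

6.9

The receptive field on the input at this output position is [-0.2 1.7 4.6 / 5.7 1.4 2.2 / -0.2 -1.7 0.4]. Elementwise product with the kernel and sum: -0.2·0.5 + 4.6·1 + 5.7·1 + 1.4·-1 + -0.2·1 + -1.7·1.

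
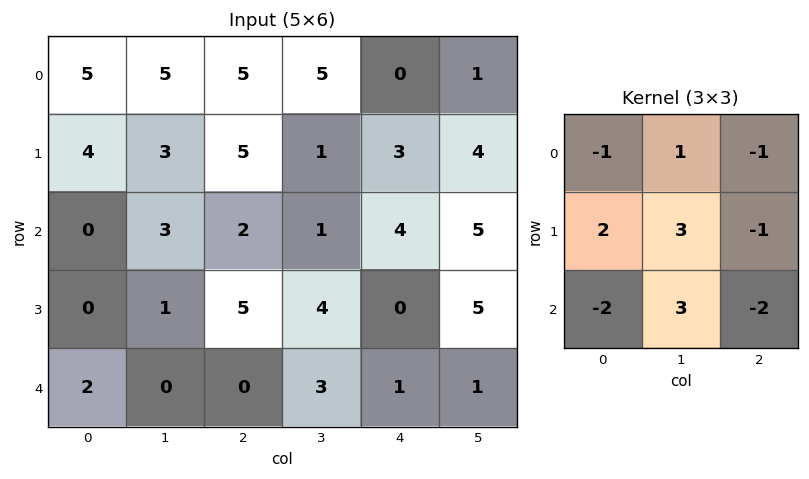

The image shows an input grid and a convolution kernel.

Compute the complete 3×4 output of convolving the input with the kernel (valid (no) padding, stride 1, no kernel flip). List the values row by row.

12 13 1 1
-6 17 -2 -11
-5 5 24 -4

Output[0,0]: The receptive field on the input at this output position is [5 5 5 / 4 3 5 / 0 3 2]. Elementwise product with the kernel and sum: 5·-1 + 5·1 + 5·-1 + 4·2 + 3·3 + 5·-1 + 0·-2 + 3·3 + 2·-2.
Output[0,1]: The receptive field on the input at this output position is [5 5 5 / 3 5 1 / 3 2 1]. Elementwise product with the kernel and sum: 5·-1 + 5·1 + 5·-1 + 3·2 + 5·3 + 1·-1 + 3·-2 + 2·3 + 1·-2.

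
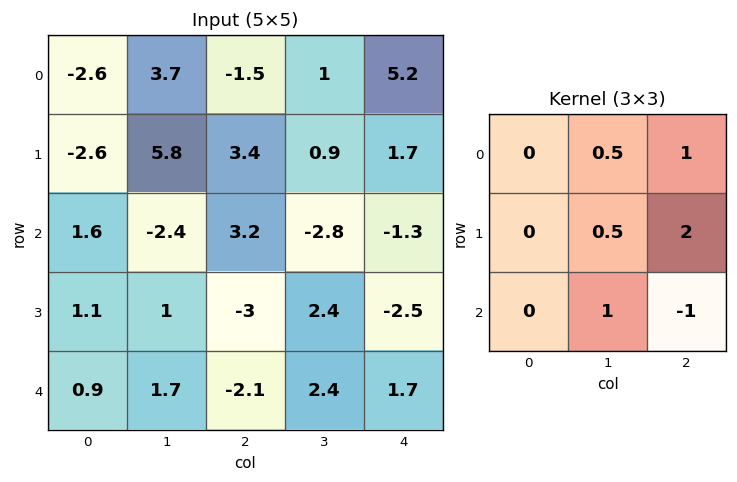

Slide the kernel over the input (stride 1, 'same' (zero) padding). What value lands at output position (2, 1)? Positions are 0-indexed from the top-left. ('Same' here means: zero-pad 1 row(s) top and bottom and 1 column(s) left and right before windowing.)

15.5

The receptive field on the zero-padded input at this output position is [-2.6 5.8 3.4 / 1.6 -2.4 3.2 / 1.1 1 -3]. Elementwise product with the kernel and sum: 5.8·0.5 + 3.4·1 + -2.4·0.5 + 3.2·2 + 1·1 + -3·-1.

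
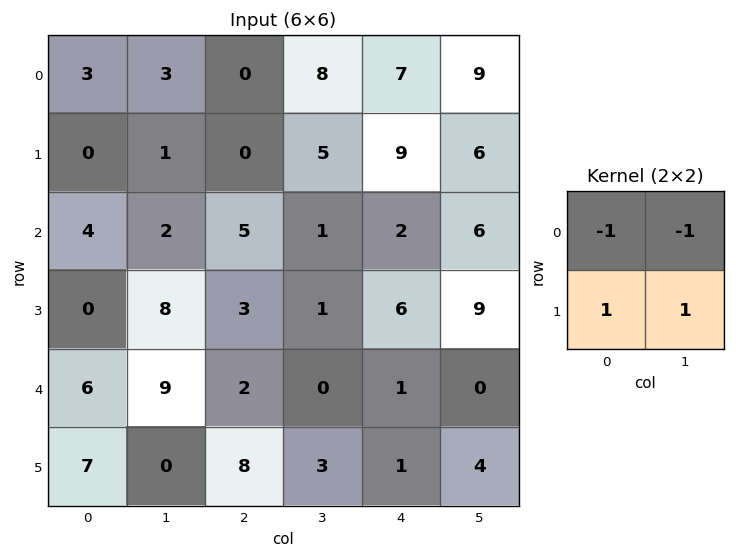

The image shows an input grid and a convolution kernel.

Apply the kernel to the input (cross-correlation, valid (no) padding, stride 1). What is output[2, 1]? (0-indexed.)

The receptive field on the input at this output position is [2 5 / 8 3]. Elementwise product with the kernel and sum: 2·-1 + 5·-1 + 8·1 + 3·1.

4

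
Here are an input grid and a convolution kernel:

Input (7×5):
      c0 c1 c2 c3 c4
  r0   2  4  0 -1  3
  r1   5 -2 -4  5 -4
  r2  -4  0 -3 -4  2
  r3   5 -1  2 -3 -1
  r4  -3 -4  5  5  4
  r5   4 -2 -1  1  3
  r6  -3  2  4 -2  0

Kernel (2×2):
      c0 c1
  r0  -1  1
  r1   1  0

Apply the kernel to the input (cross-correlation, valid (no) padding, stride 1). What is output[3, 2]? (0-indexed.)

The receptive field on the input at this output position is [2 -3 / 5 5]. Elementwise product with the kernel and sum: 2·-1 + -3·1 + 5·1.

0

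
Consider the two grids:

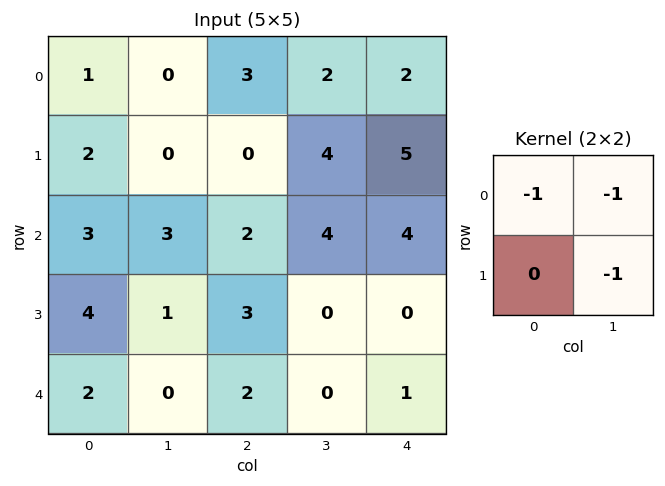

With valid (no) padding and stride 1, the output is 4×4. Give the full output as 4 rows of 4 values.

Output[0,0]: The receptive field on the input at this output position is [1 0 / 2 0]. Elementwise product with the kernel and sum: 1·-1 + 0·-1 + 0·-1.

-1 -3 -9 -9
-5 -2 -8 -13
-7 -8 -6 -8
-5 -6 -3 -1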